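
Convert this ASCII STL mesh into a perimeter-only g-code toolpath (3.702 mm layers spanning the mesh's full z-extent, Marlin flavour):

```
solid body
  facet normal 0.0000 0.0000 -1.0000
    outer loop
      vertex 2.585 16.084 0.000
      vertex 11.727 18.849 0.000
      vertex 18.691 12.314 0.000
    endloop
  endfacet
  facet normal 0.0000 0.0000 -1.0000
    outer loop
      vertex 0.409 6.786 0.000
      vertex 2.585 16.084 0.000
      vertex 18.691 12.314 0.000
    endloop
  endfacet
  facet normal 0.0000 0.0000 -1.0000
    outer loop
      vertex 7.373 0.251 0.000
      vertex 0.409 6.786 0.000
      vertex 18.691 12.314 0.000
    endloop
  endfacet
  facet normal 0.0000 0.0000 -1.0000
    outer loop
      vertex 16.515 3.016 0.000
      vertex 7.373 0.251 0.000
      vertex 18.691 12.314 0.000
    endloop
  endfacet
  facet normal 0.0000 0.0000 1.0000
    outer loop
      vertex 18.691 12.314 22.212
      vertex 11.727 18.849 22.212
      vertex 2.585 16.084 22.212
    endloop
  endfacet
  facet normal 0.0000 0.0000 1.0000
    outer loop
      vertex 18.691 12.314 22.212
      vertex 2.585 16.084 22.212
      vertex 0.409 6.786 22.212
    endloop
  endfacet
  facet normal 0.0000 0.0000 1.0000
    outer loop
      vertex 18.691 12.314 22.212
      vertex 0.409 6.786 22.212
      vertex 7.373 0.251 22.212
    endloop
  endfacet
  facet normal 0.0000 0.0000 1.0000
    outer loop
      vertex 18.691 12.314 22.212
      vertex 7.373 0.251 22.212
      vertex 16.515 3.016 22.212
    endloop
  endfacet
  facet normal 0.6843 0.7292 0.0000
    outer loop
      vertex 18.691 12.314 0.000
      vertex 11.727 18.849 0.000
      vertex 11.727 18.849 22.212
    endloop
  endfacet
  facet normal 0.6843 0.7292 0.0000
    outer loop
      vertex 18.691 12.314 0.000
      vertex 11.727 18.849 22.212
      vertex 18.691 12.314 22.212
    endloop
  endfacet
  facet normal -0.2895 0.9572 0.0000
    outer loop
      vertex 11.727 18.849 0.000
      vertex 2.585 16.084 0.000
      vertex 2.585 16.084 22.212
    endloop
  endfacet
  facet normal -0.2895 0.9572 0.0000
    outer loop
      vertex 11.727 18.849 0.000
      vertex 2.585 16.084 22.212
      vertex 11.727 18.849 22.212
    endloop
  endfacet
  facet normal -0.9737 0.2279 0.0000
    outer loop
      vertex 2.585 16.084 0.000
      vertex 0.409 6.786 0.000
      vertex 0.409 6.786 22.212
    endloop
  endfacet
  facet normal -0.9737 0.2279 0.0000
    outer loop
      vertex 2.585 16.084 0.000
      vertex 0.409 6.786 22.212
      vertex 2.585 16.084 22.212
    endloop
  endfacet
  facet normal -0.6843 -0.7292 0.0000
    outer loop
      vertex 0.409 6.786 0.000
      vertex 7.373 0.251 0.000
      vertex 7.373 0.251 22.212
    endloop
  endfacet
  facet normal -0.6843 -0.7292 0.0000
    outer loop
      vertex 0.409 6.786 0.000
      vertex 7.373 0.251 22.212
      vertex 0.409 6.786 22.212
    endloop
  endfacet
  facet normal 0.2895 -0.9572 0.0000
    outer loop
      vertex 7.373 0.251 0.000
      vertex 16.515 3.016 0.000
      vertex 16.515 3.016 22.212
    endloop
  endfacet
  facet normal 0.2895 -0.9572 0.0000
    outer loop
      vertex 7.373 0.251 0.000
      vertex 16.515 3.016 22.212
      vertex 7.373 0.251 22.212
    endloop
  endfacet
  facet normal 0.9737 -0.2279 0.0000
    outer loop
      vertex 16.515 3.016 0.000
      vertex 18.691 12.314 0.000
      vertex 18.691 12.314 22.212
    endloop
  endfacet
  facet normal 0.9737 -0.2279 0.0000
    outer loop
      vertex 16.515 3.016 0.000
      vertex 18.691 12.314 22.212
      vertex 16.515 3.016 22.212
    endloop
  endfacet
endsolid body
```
; perimeter-only toolpath
G21 ; units = mm
G90 ; absolute positioning
G28 ; home
; layer 1
G0 Z3.702
G0 X18.691 Y12.314
G1 X11.727 Y18.849
G1 X2.585 Y16.084
G1 X0.409 Y6.786
G1 X7.373 Y0.251
G1 X16.515 Y3.016
G1 X18.691 Y12.314
; layer 2
G0 Z7.404
G0 X18.691 Y12.314
G1 X11.727 Y18.849
G1 X2.585 Y16.084
G1 X0.409 Y6.786
G1 X7.373 Y0.251
G1 X16.515 Y3.016
G1 X18.691 Y12.314
; layer 3
G0 Z11.106
G0 X18.691 Y12.314
G1 X11.727 Y18.849
G1 X2.585 Y16.084
G1 X0.409 Y6.786
G1 X7.373 Y0.251
G1 X16.515 Y3.016
G1 X18.691 Y12.314
; layer 4
G0 Z14.808
G0 X18.691 Y12.314
G1 X11.727 Y18.849
G1 X2.585 Y16.084
G1 X0.409 Y6.786
G1 X7.373 Y0.251
G1 X16.515 Y3.016
G1 X18.691 Y12.314
; layer 5
G0 Z18.510
G0 X18.691 Y12.314
G1 X11.727 Y18.849
G1 X2.585 Y16.084
G1 X0.409 Y6.786
G1 X7.373 Y0.251
G1 X16.515 Y3.016
G1 X18.691 Y12.314
; layer 6
G0 Z22.212
G0 X18.691 Y12.314
G1 X11.727 Y18.849
G1 X2.585 Y16.084
G1 X0.409 Y6.786
G1 X7.373 Y0.251
G1 X16.515 Y3.016
G1 X18.691 Y12.314
M2 ; end

The solid is a regular 6-sided prism (a cylinder approximated with 6 flat sides), circumscribed radius ≈ 9.55 mm, height ≈ 22.2 mm. Slicing at Δz = 3.702 mm — 6 equal slices spanning the solid's height, so layer i sits at z = i·h/6 — gives 6 non-empty perimeters. Each is a 6-segment closed polygon; G0 lifts to the layer z and rapids to the start vertex, then G1 traces the edges.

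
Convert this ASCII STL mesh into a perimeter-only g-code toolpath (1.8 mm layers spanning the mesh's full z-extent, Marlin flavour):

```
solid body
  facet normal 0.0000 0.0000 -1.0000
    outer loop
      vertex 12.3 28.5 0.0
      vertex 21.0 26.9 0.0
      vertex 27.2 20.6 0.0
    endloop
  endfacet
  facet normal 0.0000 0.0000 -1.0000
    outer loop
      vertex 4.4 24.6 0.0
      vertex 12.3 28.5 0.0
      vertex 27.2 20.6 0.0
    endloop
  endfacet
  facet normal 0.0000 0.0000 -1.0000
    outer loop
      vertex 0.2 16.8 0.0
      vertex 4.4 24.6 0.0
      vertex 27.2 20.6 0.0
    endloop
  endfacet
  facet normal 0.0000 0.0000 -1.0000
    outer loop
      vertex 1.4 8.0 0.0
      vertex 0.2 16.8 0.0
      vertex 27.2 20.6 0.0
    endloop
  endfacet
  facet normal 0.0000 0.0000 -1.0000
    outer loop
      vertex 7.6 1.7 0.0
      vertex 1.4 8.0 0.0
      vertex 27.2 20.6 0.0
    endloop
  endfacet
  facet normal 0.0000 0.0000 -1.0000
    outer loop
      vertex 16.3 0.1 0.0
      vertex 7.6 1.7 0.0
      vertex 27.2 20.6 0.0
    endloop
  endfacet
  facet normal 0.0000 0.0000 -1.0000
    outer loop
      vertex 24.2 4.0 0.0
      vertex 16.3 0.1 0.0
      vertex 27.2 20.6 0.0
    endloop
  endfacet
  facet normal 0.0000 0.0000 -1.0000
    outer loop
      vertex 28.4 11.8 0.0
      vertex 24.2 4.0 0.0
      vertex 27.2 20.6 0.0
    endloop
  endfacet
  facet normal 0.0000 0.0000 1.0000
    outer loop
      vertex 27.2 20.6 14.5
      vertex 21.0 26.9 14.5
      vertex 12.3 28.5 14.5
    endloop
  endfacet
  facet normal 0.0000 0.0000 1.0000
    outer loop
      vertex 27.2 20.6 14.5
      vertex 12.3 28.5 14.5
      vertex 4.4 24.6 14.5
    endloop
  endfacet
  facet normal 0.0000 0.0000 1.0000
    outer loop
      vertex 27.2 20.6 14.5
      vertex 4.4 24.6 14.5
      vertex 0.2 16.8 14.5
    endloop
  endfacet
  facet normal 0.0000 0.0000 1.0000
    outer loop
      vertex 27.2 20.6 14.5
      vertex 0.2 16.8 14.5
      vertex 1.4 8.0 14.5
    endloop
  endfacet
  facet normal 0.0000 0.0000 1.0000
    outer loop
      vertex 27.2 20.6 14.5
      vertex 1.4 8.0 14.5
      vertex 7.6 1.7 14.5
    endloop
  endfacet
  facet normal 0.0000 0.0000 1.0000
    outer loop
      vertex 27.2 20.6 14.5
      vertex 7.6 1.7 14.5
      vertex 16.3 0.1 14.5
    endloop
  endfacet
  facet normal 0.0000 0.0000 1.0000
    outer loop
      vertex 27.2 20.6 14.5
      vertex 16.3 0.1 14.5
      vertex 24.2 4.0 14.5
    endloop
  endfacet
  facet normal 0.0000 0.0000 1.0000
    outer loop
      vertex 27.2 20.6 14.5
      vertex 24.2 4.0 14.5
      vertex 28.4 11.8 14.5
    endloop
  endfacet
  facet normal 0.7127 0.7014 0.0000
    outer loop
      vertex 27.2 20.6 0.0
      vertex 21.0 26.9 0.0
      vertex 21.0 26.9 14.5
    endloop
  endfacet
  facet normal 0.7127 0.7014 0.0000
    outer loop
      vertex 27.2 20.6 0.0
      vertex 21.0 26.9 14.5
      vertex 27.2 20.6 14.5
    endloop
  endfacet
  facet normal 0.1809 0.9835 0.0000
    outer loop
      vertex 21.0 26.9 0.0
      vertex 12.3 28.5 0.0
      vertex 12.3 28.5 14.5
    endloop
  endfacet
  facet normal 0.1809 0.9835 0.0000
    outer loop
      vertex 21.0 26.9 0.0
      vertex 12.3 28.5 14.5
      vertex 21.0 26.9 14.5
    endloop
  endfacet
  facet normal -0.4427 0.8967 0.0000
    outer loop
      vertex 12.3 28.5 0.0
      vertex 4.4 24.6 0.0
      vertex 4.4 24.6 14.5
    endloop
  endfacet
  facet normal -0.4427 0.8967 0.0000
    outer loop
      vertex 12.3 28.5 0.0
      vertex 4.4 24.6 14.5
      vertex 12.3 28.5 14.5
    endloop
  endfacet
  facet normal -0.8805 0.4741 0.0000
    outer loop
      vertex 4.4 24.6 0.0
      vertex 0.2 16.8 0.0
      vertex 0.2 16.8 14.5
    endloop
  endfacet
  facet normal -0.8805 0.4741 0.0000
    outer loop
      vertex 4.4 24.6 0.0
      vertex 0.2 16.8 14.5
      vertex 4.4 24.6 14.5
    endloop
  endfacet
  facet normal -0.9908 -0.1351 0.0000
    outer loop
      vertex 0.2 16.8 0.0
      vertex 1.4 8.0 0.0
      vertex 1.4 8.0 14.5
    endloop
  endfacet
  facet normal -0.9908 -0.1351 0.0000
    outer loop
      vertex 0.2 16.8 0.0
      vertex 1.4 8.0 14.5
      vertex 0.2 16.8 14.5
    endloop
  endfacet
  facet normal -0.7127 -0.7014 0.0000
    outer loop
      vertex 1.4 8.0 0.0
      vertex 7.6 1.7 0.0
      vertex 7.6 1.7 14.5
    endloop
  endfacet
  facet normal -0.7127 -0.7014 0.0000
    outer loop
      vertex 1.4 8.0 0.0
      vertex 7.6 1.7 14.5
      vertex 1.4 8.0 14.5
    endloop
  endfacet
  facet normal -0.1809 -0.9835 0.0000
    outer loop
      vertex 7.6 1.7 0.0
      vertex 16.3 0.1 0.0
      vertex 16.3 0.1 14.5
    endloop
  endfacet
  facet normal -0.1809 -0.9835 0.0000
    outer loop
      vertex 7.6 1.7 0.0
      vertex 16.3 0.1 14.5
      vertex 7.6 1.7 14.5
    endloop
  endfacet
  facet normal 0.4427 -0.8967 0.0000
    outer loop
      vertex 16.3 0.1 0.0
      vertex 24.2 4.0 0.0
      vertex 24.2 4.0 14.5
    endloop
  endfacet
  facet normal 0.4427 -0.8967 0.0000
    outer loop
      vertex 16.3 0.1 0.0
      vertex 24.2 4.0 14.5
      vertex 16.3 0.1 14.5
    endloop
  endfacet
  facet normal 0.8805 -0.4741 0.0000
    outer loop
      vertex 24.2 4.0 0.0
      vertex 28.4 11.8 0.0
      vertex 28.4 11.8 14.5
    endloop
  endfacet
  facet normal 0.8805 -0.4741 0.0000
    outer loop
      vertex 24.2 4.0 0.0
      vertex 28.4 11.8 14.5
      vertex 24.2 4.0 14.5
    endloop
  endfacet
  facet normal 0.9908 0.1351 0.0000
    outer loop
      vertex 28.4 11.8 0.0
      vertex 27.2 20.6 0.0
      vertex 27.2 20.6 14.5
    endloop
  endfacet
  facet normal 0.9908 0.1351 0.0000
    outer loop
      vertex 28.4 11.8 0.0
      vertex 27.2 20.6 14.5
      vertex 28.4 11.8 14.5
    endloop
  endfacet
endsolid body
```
; perimeter-only toolpath
G21 ; units = mm
G90 ; absolute positioning
G28 ; home
; layer 1
G0 Z1.8
G0 X27.2 Y20.6
G1 X21.0 Y26.9
G1 X12.3 Y28.5
G1 X4.4 Y24.6
G1 X0.2 Y16.8
G1 X1.4 Y8.0
G1 X7.6 Y1.7
G1 X16.3 Y0.1
G1 X24.2 Y4.0
G1 X28.4 Y11.8
G1 X27.2 Y20.6
; layer 2
G0 Z3.6
G0 X27.2 Y20.6
G1 X21.0 Y26.9
G1 X12.3 Y28.5
G1 X4.4 Y24.6
G1 X0.2 Y16.8
G1 X1.4 Y8.0
G1 X7.6 Y1.7
G1 X16.3 Y0.1
G1 X24.2 Y4.0
G1 X28.4 Y11.8
G1 X27.2 Y20.6
; layer 3
G0 Z5.4
G0 X27.2 Y20.6
G1 X21.0 Y26.9
G1 X12.3 Y28.5
G1 X4.4 Y24.6
G1 X0.2 Y16.8
G1 X1.4 Y8.0
G1 X7.6 Y1.7
G1 X16.3 Y0.1
G1 X24.2 Y4.0
G1 X28.4 Y11.8
G1 X27.2 Y20.6
; layer 4
G0 Z7.2
G0 X27.2 Y20.6
G1 X21.0 Y26.9
G1 X12.3 Y28.5
G1 X4.4 Y24.6
G1 X0.2 Y16.8
G1 X1.4 Y8.0
G1 X7.6 Y1.7
G1 X16.3 Y0.1
G1 X24.2 Y4.0
G1 X28.4 Y11.8
G1 X27.2 Y20.6
; layer 5
G0 Z9.1
G0 X27.2 Y20.6
G1 X21.0 Y26.9
G1 X12.3 Y28.5
G1 X4.4 Y24.6
G1 X0.2 Y16.8
G1 X1.4 Y8.0
G1 X7.6 Y1.7
G1 X16.3 Y0.1
G1 X24.2 Y4.0
G1 X28.4 Y11.8
G1 X27.2 Y20.6
; layer 6
G0 Z10.9
G0 X27.2 Y20.6
G1 X21.0 Y26.9
G1 X12.3 Y28.5
G1 X4.4 Y24.6
G1 X0.2 Y16.8
G1 X1.4 Y8.0
G1 X7.6 Y1.7
G1 X16.3 Y0.1
G1 X24.2 Y4.0
G1 X28.4 Y11.8
G1 X27.2 Y20.6
; layer 7
G0 Z12.7
G0 X27.2 Y20.6
G1 X21.0 Y26.9
G1 X12.3 Y28.5
G1 X4.4 Y24.6
G1 X0.2 Y16.8
G1 X1.4 Y8.0
G1 X7.6 Y1.7
G1 X16.3 Y0.1
G1 X24.2 Y4.0
G1 X28.4 Y11.8
G1 X27.2 Y20.6
; layer 8
G0 Z14.5
G0 X27.2 Y20.6
G1 X21.0 Y26.9
G1 X12.3 Y28.5
G1 X4.4 Y24.6
G1 X0.2 Y16.8
G1 X1.4 Y8.0
G1 X7.6 Y1.7
G1 X16.3 Y0.1
G1 X24.2 Y4.0
G1 X28.4 Y11.8
G1 X27.2 Y20.6
M2 ; end

The solid is a regular 10-sided prism (a cylinder approximated with 10 flat sides), circumscribed radius ≈ 14.3 mm, height ≈ 14.5 mm. Slicing at Δz = 1.8 mm — 8 equal slices spanning the solid's height, so layer i sits at z = i·h/8 — gives 8 non-empty perimeters. Each is a 10-segment closed polygon; G0 lifts to the layer z and rapids to the start vertex, then G1 traces the edges.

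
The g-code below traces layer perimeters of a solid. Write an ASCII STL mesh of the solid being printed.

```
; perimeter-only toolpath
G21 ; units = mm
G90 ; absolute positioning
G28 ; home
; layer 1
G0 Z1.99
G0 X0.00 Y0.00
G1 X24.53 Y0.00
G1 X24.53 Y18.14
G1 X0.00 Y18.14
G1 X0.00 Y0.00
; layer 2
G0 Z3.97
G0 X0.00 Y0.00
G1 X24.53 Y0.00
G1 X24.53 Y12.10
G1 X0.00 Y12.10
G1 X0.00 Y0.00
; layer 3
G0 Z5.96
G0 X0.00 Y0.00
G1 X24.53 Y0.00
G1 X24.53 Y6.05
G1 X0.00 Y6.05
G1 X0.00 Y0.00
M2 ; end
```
solid part
  facet normal 0.0000 0.0000 -1.0000
    outer loop
      vertex 24.53 24.19 0.00
      vertex 24.53 0.00 0.00
      vertex 0.00 0.00 0.00
    endloop
  endfacet
  facet normal 0.0000 0.0000 -1.0000
    outer loop
      vertex 0.00 24.19 0.00
      vertex 24.53 24.19 0.00
      vertex 0.00 0.00 0.00
    endloop
  endfacet
  facet normal 0.0000 -1.0000 0.0000
    outer loop
      vertex 0.00 0.00 0.00
      vertex 24.53 0.00 0.00
      vertex 24.53 0.00 7.94
    endloop
  endfacet
  facet normal 0.0000 -1.0000 0.0000
    outer loop
      vertex 0.00 0.00 0.00
      vertex 24.53 0.00 7.94
      vertex 0.00 0.00 7.94
    endloop
  endfacet
  facet normal 0.0000 0.3119 0.9501
    outer loop
      vertex 0.00 0.00 7.94
      vertex 24.53 0.00 7.94
      vertex 24.53 24.19 0.00
    endloop
  endfacet
  facet normal 0.0000 0.3119 0.9501
    outer loop
      vertex 0.00 0.00 7.94
      vertex 24.53 24.19 0.00
      vertex 0.00 24.19 0.00
    endloop
  endfacet
  facet normal -1.0000 0.0000 0.0000
    outer loop
      vertex 0.00 0.00 7.94
      vertex 0.00 24.19 0.00
      vertex 0.00 0.00 0.00
    endloop
  endfacet
  facet normal 1.0000 0.0000 0.0000
    outer loop
      vertex 24.53 0.00 0.00
      vertex 24.53 24.19 0.00
      vertex 24.53 0.00 7.94
    endloop
  endfacet
endsolid part

The G0 Z moves step by Δz≈1.99 mm. The G1 loops shrink linearly with z, so the solid tapers from its base footprint up to z≈7.94. Closing with a flat bottom cap and the tapered top and triangulating gives 8 facets — a wedge (ramp): 24.5 × 24.2 mm base, rising to 7.94 mm along the y=0 edge and sloping linearly to z=0 at y=24.2.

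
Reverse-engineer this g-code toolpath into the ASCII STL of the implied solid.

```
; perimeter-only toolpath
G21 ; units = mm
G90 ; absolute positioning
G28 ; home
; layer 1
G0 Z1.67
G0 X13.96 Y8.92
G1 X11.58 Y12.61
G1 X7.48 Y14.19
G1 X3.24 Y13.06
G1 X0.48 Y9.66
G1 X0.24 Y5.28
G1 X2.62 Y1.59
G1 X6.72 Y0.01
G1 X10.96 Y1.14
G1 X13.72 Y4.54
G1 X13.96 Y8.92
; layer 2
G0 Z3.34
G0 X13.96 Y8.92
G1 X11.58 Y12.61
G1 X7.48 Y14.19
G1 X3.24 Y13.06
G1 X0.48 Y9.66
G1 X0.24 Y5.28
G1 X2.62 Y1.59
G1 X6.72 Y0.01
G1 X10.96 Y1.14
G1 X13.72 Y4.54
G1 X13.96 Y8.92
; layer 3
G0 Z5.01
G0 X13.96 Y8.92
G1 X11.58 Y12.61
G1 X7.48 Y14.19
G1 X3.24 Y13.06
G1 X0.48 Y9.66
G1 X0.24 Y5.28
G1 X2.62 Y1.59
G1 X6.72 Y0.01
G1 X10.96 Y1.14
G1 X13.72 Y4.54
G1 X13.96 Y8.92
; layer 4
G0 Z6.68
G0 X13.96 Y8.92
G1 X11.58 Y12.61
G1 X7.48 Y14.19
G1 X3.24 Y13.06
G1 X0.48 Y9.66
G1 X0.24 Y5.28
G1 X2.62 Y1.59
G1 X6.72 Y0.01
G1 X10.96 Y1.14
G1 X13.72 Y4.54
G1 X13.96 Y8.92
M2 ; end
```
solid part
  facet normal 0.0000 0.0000 -1.0000
    outer loop
      vertex 7.48 14.19 0.00
      vertex 11.58 12.61 0.00
      vertex 13.96 8.92 0.00
    endloop
  endfacet
  facet normal 0.0000 0.0000 -1.0000
    outer loop
      vertex 3.24 13.06 0.00
      vertex 7.48 14.19 0.00
      vertex 13.96 8.92 0.00
    endloop
  endfacet
  facet normal 0.0000 0.0000 -1.0000
    outer loop
      vertex 0.48 9.66 0.00
      vertex 3.24 13.06 0.00
      vertex 13.96 8.92 0.00
    endloop
  endfacet
  facet normal 0.0000 0.0000 -1.0000
    outer loop
      vertex 0.24 5.28 0.00
      vertex 0.48 9.66 0.00
      vertex 13.96 8.92 0.00
    endloop
  endfacet
  facet normal 0.0000 0.0000 -1.0000
    outer loop
      vertex 2.62 1.59 0.00
      vertex 0.24 5.28 0.00
      vertex 13.96 8.92 0.00
    endloop
  endfacet
  facet normal 0.0000 0.0000 -1.0000
    outer loop
      vertex 6.72 0.01 0.00
      vertex 2.62 1.59 0.00
      vertex 13.96 8.92 0.00
    endloop
  endfacet
  facet normal 0.0000 0.0000 -1.0000
    outer loop
      vertex 10.96 1.14 0.00
      vertex 6.72 0.01 0.00
      vertex 13.96 8.92 0.00
    endloop
  endfacet
  facet normal 0.0000 0.0000 -1.0000
    outer loop
      vertex 13.72 4.54 0.00
      vertex 10.96 1.14 0.00
      vertex 13.96 8.92 0.00
    endloop
  endfacet
  facet normal 0.0000 0.0000 1.0000
    outer loop
      vertex 13.96 8.92 6.68
      vertex 11.58 12.61 6.68
      vertex 7.48 14.19 6.68
    endloop
  endfacet
  facet normal 0.0000 0.0000 1.0000
    outer loop
      vertex 13.96 8.92 6.68
      vertex 7.48 14.19 6.68
      vertex 3.24 13.06 6.68
    endloop
  endfacet
  facet normal 0.0000 0.0000 1.0000
    outer loop
      vertex 13.96 8.92 6.68
      vertex 3.24 13.06 6.68
      vertex 0.48 9.66 6.68
    endloop
  endfacet
  facet normal 0.0000 0.0000 1.0000
    outer loop
      vertex 13.96 8.92 6.68
      vertex 0.48 9.66 6.68
      vertex 0.24 5.28 6.68
    endloop
  endfacet
  facet normal 0.0000 0.0000 1.0000
    outer loop
      vertex 13.96 8.92 6.68
      vertex 0.24 5.28 6.68
      vertex 2.62 1.59 6.68
    endloop
  endfacet
  facet normal 0.0000 0.0000 1.0000
    outer loop
      vertex 13.96 8.92 6.68
      vertex 2.62 1.59 6.68
      vertex 6.72 0.01 6.68
    endloop
  endfacet
  facet normal 0.0000 0.0000 1.0000
    outer loop
      vertex 13.96 8.92 6.68
      vertex 6.72 0.01 6.68
      vertex 10.96 1.14 6.68
    endloop
  endfacet
  facet normal 0.0000 0.0000 1.0000
    outer loop
      vertex 13.96 8.92 6.68
      vertex 10.96 1.14 6.68
      vertex 13.72 4.54 6.68
    endloop
  endfacet
  facet normal 0.8404 0.5420 0.0000
    outer loop
      vertex 13.96 8.92 0.00
      vertex 11.58 12.61 0.00
      vertex 11.58 12.61 6.68
    endloop
  endfacet
  facet normal 0.8404 0.5420 0.0000
    outer loop
      vertex 13.96 8.92 0.00
      vertex 11.58 12.61 6.68
      vertex 13.96 8.92 6.68
    endloop
  endfacet
  facet normal 0.3596 0.9331 0.0000
    outer loop
      vertex 11.58 12.61 0.00
      vertex 7.48 14.19 0.00
      vertex 7.48 14.19 6.68
    endloop
  endfacet
  facet normal 0.3596 0.9331 0.0000
    outer loop
      vertex 11.58 12.61 0.00
      vertex 7.48 14.19 6.68
      vertex 11.58 12.61 6.68
    endloop
  endfacet
  facet normal -0.2575 0.9663 0.0000
    outer loop
      vertex 7.48 14.19 0.00
      vertex 3.24 13.06 0.00
      vertex 3.24 13.06 6.68
    endloop
  endfacet
  facet normal -0.2575 0.9663 0.0000
    outer loop
      vertex 7.48 14.19 0.00
      vertex 3.24 13.06 6.68
      vertex 7.48 14.19 6.68
    endloop
  endfacet
  facet normal -0.7764 0.6302 0.0000
    outer loop
      vertex 3.24 13.06 0.00
      vertex 0.48 9.66 0.00
      vertex 0.48 9.66 6.68
    endloop
  endfacet
  facet normal -0.7764 0.6302 0.0000
    outer loop
      vertex 3.24 13.06 0.00
      vertex 0.48 9.66 6.68
      vertex 3.24 13.06 6.68
    endloop
  endfacet
  facet normal -0.9985 0.0547 0.0000
    outer loop
      vertex 0.48 9.66 0.00
      vertex 0.24 5.28 0.00
      vertex 0.24 5.28 6.68
    endloop
  endfacet
  facet normal -0.9985 0.0547 0.0000
    outer loop
      vertex 0.48 9.66 0.00
      vertex 0.24 5.28 6.68
      vertex 0.48 9.66 6.68
    endloop
  endfacet
  facet normal -0.8404 -0.5420 0.0000
    outer loop
      vertex 0.24 5.28 0.00
      vertex 2.62 1.59 0.00
      vertex 2.62 1.59 6.68
    endloop
  endfacet
  facet normal -0.8404 -0.5420 0.0000
    outer loop
      vertex 0.24 5.28 0.00
      vertex 2.62 1.59 6.68
      vertex 0.24 5.28 6.68
    endloop
  endfacet
  facet normal -0.3596 -0.9331 0.0000
    outer loop
      vertex 2.62 1.59 0.00
      vertex 6.72 0.01 0.00
      vertex 6.72 0.01 6.68
    endloop
  endfacet
  facet normal -0.3596 -0.9331 0.0000
    outer loop
      vertex 2.62 1.59 0.00
      vertex 6.72 0.01 6.68
      vertex 2.62 1.59 6.68
    endloop
  endfacet
  facet normal 0.2575 -0.9663 0.0000
    outer loop
      vertex 6.72 0.01 0.00
      vertex 10.96 1.14 0.00
      vertex 10.96 1.14 6.68
    endloop
  endfacet
  facet normal 0.2575 -0.9663 0.0000
    outer loop
      vertex 6.72 0.01 0.00
      vertex 10.96 1.14 6.68
      vertex 6.72 0.01 6.68
    endloop
  endfacet
  facet normal 0.7764 -0.6302 0.0000
    outer loop
      vertex 10.96 1.14 0.00
      vertex 13.72 4.54 0.00
      vertex 13.72 4.54 6.68
    endloop
  endfacet
  facet normal 0.7764 -0.6302 0.0000
    outer loop
      vertex 10.96 1.14 0.00
      vertex 13.72 4.54 6.68
      vertex 10.96 1.14 6.68
    endloop
  endfacet
  facet normal 0.9985 -0.0547 0.0000
    outer loop
      vertex 13.72 4.54 0.00
      vertex 13.96 8.92 0.00
      vertex 13.96 8.92 6.68
    endloop
  endfacet
  facet normal 0.9985 -0.0547 0.0000
    outer loop
      vertex 13.72 4.54 0.00
      vertex 13.96 8.92 6.68
      vertex 13.72 4.54 6.68
    endloop
  endfacet
endsolid part

The G0 Z moves step by Δz≈1.67 mm. Every layer's G1 loop is the same polygon, so the solid is a straight extrusion of it from z=0 to z≈6.68. Closing with flat bottom and top caps and triangulating gives 36 facets — a regular 10-sided prism (a cylinder approximated with 10 flat sides), circumscribed radius ≈ 7.1 mm, height ≈ 6.68 mm.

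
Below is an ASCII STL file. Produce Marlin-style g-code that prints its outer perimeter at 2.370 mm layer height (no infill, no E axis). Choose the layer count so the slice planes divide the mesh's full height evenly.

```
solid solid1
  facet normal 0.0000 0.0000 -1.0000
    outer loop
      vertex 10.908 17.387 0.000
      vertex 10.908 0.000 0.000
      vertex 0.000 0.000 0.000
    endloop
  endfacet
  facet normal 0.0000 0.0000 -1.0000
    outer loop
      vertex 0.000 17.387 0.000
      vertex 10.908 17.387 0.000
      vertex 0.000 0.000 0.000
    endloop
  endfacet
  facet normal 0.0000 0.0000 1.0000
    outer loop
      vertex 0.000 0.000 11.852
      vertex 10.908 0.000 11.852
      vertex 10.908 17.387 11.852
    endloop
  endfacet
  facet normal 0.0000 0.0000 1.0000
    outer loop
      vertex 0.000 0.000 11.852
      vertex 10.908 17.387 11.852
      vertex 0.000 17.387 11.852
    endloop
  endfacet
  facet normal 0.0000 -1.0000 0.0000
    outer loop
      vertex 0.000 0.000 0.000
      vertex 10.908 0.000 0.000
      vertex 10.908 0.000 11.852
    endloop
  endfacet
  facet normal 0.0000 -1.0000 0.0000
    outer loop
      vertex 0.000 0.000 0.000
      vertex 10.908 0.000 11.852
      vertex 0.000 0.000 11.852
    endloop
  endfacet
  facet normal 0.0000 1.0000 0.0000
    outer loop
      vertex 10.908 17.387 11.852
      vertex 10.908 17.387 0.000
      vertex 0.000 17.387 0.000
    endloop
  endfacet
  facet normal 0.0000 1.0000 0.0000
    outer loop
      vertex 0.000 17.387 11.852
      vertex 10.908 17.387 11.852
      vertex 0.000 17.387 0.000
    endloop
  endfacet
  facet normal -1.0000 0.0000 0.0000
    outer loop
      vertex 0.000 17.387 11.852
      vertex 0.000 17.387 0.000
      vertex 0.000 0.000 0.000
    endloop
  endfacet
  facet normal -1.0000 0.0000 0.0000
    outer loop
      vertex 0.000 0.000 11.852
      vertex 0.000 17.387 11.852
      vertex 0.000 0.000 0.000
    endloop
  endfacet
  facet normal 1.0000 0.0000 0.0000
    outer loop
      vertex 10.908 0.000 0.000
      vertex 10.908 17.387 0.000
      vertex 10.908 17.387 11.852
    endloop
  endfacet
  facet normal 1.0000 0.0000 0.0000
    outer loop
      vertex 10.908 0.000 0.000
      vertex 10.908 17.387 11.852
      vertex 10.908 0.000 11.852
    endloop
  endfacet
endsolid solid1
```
; perimeter-only toolpath
G21 ; units = mm
G90 ; absolute positioning
G28 ; home
; layer 1
G0 Z2.370
G0 X0.000 Y0.000
G1 X10.908 Y0.000
G1 X10.908 Y17.387
G1 X0.000 Y17.387
G1 X0.000 Y0.000
; layer 2
G0 Z4.741
G0 X0.000 Y0.000
G1 X10.908 Y0.000
G1 X10.908 Y17.387
G1 X0.000 Y17.387
G1 X0.000 Y0.000
; layer 3
G0 Z7.111
G0 X0.000 Y0.000
G1 X10.908 Y0.000
G1 X10.908 Y17.387
G1 X0.000 Y17.387
G1 X0.000 Y0.000
; layer 4
G0 Z9.482
G0 X0.000 Y0.000
G1 X10.908 Y0.000
G1 X10.908 Y17.387
G1 X0.000 Y17.387
G1 X0.000 Y0.000
; layer 5
G0 Z11.852
G0 X0.000 Y0.000
G1 X10.908 Y0.000
G1 X10.908 Y17.387
G1 X0.000 Y17.387
G1 X0.000 Y0.000
M2 ; end

The solid is a rectangular box, roughly 10.9 × 17.4 mm footprint and 11.9 mm tall. Slicing at Δz = 2.370 mm — 5 equal slices spanning the solid's height, so layer i sits at z = i·h/5 — gives 5 non-empty perimeters. Each is a 4-segment closed polygon; G0 lifts to the layer z and rapids to the start vertex, then G1 traces the edges.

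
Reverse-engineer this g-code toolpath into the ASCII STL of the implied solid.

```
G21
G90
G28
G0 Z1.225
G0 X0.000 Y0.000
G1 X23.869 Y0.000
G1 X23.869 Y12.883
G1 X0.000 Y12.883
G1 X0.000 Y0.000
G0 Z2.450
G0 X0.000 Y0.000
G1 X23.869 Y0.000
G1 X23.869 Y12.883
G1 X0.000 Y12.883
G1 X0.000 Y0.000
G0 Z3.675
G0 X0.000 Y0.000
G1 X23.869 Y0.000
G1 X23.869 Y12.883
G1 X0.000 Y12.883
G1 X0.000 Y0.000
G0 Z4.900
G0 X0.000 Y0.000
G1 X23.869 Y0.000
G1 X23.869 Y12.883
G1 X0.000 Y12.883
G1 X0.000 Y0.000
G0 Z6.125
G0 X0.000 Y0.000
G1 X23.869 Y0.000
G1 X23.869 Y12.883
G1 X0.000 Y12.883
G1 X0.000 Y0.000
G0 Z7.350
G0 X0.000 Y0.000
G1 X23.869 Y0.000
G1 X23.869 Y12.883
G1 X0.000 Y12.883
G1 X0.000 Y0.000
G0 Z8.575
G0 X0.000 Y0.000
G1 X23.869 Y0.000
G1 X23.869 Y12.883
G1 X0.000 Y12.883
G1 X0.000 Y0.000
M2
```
solid part
  facet normal 0.0000 0.0000 -1.0000
    outer loop
      vertex 23.869 12.883 0.000
      vertex 23.869 0.000 0.000
      vertex 0.000 0.000 0.000
    endloop
  endfacet
  facet normal 0.0000 0.0000 -1.0000
    outer loop
      vertex 0.000 12.883 0.000
      vertex 23.869 12.883 0.000
      vertex 0.000 0.000 0.000
    endloop
  endfacet
  facet normal 0.0000 0.0000 1.0000
    outer loop
      vertex 0.000 0.000 8.575
      vertex 23.869 0.000 8.575
      vertex 23.869 12.883 8.575
    endloop
  endfacet
  facet normal 0.0000 0.0000 1.0000
    outer loop
      vertex 0.000 0.000 8.575
      vertex 23.869 12.883 8.575
      vertex 0.000 12.883 8.575
    endloop
  endfacet
  facet normal 0.0000 -1.0000 0.0000
    outer loop
      vertex 0.000 0.000 0.000
      vertex 23.869 0.000 0.000
      vertex 23.869 0.000 8.575
    endloop
  endfacet
  facet normal 0.0000 -1.0000 0.0000
    outer loop
      vertex 0.000 0.000 0.000
      vertex 23.869 0.000 8.575
      vertex 0.000 0.000 8.575
    endloop
  endfacet
  facet normal 0.0000 1.0000 0.0000
    outer loop
      vertex 23.869 12.883 8.575
      vertex 23.869 12.883 0.000
      vertex 0.000 12.883 0.000
    endloop
  endfacet
  facet normal 0.0000 1.0000 0.0000
    outer loop
      vertex 0.000 12.883 8.575
      vertex 23.869 12.883 8.575
      vertex 0.000 12.883 0.000
    endloop
  endfacet
  facet normal -1.0000 0.0000 0.0000
    outer loop
      vertex 0.000 12.883 8.575
      vertex 0.000 12.883 0.000
      vertex 0.000 0.000 0.000
    endloop
  endfacet
  facet normal -1.0000 0.0000 0.0000
    outer loop
      vertex 0.000 0.000 8.575
      vertex 0.000 12.883 8.575
      vertex 0.000 0.000 0.000
    endloop
  endfacet
  facet normal 1.0000 0.0000 0.0000
    outer loop
      vertex 23.869 0.000 0.000
      vertex 23.869 12.883 0.000
      vertex 23.869 12.883 8.575
    endloop
  endfacet
  facet normal 1.0000 0.0000 0.0000
    outer loop
      vertex 23.869 0.000 0.000
      vertex 23.869 12.883 8.575
      vertex 23.869 0.000 8.575
    endloop
  endfacet
endsolid part

The G0 Z moves step by Δz≈1.225 mm. Every layer's G1 loop is the same polygon, so the solid is a straight extrusion of it from z=0 to z≈8.57. Closing with flat bottom and top caps and triangulating gives 12 facets — a rectangular box, roughly 23.9 × 12.9 mm footprint and 8.57 mm tall.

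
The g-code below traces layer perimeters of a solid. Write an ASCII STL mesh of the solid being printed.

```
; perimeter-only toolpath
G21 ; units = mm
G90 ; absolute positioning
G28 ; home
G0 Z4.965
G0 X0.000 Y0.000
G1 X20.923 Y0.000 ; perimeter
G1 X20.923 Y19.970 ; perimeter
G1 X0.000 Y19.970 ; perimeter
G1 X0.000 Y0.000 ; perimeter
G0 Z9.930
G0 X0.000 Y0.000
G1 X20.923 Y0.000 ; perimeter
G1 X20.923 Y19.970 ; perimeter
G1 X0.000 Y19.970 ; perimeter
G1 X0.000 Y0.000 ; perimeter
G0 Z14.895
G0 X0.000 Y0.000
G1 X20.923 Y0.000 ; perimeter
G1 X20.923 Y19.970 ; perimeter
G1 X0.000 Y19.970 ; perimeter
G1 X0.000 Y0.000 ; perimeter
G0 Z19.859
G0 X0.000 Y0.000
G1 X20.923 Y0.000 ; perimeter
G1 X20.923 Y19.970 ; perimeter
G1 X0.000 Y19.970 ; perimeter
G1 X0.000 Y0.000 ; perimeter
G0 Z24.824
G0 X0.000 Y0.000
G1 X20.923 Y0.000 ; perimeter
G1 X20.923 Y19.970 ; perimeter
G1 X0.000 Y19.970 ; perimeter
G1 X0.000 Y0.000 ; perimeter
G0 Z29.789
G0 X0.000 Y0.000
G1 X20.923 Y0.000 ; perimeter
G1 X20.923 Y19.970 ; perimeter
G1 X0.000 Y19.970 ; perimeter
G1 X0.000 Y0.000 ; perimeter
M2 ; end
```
solid part
  facet normal 0.0000 0.0000 -1.0000
    outer loop
      vertex 20.923 19.970 0.000
      vertex 20.923 0.000 0.000
      vertex 0.000 0.000 0.000
    endloop
  endfacet
  facet normal 0.0000 0.0000 -1.0000
    outer loop
      vertex 0.000 19.970 0.000
      vertex 20.923 19.970 0.000
      vertex 0.000 0.000 0.000
    endloop
  endfacet
  facet normal 0.0000 0.0000 1.0000
    outer loop
      vertex 0.000 0.000 29.789
      vertex 20.923 0.000 29.789
      vertex 20.923 19.970 29.789
    endloop
  endfacet
  facet normal 0.0000 0.0000 1.0000
    outer loop
      vertex 0.000 0.000 29.789
      vertex 20.923 19.970 29.789
      vertex 0.000 19.970 29.789
    endloop
  endfacet
  facet normal 0.0000 -1.0000 0.0000
    outer loop
      vertex 0.000 0.000 0.000
      vertex 20.923 0.000 0.000
      vertex 20.923 0.000 29.789
    endloop
  endfacet
  facet normal 0.0000 -1.0000 0.0000
    outer loop
      vertex 0.000 0.000 0.000
      vertex 20.923 0.000 29.789
      vertex 0.000 0.000 29.789
    endloop
  endfacet
  facet normal 0.0000 1.0000 0.0000
    outer loop
      vertex 20.923 19.970 29.789
      vertex 20.923 19.970 0.000
      vertex 0.000 19.970 0.000
    endloop
  endfacet
  facet normal 0.0000 1.0000 0.0000
    outer loop
      vertex 0.000 19.970 29.789
      vertex 20.923 19.970 29.789
      vertex 0.000 19.970 0.000
    endloop
  endfacet
  facet normal -1.0000 0.0000 0.0000
    outer loop
      vertex 0.000 19.970 29.789
      vertex 0.000 19.970 0.000
      vertex 0.000 0.000 0.000
    endloop
  endfacet
  facet normal -1.0000 0.0000 0.0000
    outer loop
      vertex 0.000 0.000 29.789
      vertex 0.000 19.970 29.789
      vertex 0.000 0.000 0.000
    endloop
  endfacet
  facet normal 1.0000 0.0000 0.0000
    outer loop
      vertex 20.923 0.000 0.000
      vertex 20.923 19.970 0.000
      vertex 20.923 19.970 29.789
    endloop
  endfacet
  facet normal 1.0000 0.0000 0.0000
    outer loop
      vertex 20.923 0.000 0.000
      vertex 20.923 19.970 29.789
      vertex 20.923 0.000 29.789
    endloop
  endfacet
endsolid part

The G0 Z moves step by Δz≈4.965 mm. Every layer's G1 loop is the same polygon, so the solid is a straight extrusion of it from z=0 to z≈29.8. Closing with flat bottom and top caps and triangulating gives 12 facets — a rectangular box, roughly 20.9 × 20 mm footprint and 29.8 mm tall.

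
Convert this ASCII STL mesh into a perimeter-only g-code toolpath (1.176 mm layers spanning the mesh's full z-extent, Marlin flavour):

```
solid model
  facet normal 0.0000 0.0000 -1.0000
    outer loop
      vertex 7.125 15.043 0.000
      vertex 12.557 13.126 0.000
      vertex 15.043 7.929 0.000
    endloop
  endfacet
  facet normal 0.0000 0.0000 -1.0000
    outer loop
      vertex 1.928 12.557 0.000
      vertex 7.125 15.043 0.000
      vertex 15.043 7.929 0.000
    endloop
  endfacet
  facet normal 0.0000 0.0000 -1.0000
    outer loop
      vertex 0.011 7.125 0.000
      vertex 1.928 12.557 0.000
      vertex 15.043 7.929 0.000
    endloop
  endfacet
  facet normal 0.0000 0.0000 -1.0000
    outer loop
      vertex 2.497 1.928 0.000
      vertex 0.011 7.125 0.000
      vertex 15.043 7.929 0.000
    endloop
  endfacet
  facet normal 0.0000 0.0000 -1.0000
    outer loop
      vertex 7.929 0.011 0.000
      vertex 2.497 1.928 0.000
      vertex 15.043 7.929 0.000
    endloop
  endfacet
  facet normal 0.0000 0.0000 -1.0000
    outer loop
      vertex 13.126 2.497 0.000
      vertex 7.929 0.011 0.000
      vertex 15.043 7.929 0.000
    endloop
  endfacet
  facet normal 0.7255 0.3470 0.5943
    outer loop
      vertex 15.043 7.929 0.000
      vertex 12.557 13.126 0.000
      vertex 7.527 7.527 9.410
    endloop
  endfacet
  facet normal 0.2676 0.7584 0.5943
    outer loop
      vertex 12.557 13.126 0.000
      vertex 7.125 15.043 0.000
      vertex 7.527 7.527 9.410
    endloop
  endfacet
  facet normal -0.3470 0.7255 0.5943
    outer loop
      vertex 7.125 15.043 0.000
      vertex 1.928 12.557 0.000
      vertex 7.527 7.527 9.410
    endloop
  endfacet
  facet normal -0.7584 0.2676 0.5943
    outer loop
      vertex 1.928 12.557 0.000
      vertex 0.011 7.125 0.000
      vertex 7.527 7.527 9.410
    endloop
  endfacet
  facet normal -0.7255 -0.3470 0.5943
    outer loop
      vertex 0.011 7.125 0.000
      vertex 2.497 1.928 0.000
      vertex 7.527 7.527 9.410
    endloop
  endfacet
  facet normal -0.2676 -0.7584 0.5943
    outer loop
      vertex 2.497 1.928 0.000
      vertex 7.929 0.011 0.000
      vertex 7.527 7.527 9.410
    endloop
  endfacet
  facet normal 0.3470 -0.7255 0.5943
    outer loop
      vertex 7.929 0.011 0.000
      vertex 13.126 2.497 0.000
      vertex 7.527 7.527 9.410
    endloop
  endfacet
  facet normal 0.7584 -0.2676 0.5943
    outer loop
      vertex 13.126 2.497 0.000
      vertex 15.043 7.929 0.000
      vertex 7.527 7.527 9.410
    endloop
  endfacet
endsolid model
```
; perimeter-only toolpath
G21 ; units = mm
G90 ; absolute positioning
G28 ; home
; layer 1
G0 Z1.176
G0 X14.103 Y7.879
G1 X11.928 Y12.426
G1 X7.175 Y14.103
G1 X2.628 Y11.928
G1 X0.951 Y7.175
G1 X3.126 Y2.628
G1 X7.879 Y0.951
G1 X12.426 Y3.126
G1 X14.103 Y7.879
; layer 2
G0 Z2.353
G0 X13.164 Y7.829
G1 X11.300 Y11.726
G1 X7.226 Y13.164
G1 X3.328 Y11.300
G1 X1.890 Y7.226
G1 X3.755 Y3.328
G1 X7.829 Y1.890
G1 X11.726 Y3.755
G1 X13.164 Y7.829
; layer 3
G0 Z3.529
G0 X12.225 Y7.778
G1 X10.671 Y11.026
G1 X7.276 Y12.225
G1 X4.028 Y10.671
G1 X2.829 Y7.276
G1 X4.383 Y4.028
G1 X7.778 Y2.829
G1 X11.026 Y4.383
G1 X12.225 Y7.778
; layer 4
G0 Z4.705
G0 X11.285 Y7.728
G1 X10.042 Y10.326
G1 X7.326 Y11.285
G1 X4.728 Y10.042
G1 X3.769 Y7.326
G1 X5.012 Y4.728
G1 X7.728 Y3.769
G1 X10.326 Y5.012
G1 X11.285 Y7.728
; layer 5
G0 Z5.881
G0 X10.345 Y7.678
G1 X9.413 Y9.627
G1 X7.376 Y10.345
G1 X5.427 Y9.413
G1 X4.708 Y7.376
G1 X5.641 Y5.427
G1 X7.678 Y4.708
G1 X9.627 Y5.641
G1 X10.345 Y7.678
; layer 6
G0 Z7.058
G0 X9.406 Y7.627
G1 X8.784 Y8.927
G1 X7.426 Y9.406
G1 X6.127 Y8.784
G1 X5.648 Y7.426
G1 X6.269 Y6.127
G1 X7.627 Y5.648
G1 X8.927 Y6.269
G1 X9.406 Y7.627
; layer 7
G0 Z8.234
G0 X8.466 Y7.577
G1 X8.156 Y8.227
G1 X7.477 Y8.466
G1 X6.827 Y8.156
G1 X6.588 Y7.477
G1 X6.898 Y6.827
G1 X7.577 Y6.588
G1 X8.227 Y6.898
G1 X8.466 Y7.577
M2 ; end

The solid is a regular 8-sided pyramid, base circumscribed radius ≈ 7.53 mm, apex at z ≈ 9.41 mm. Slicing at Δz = 1.176 mm — 8 equal slices spanning the solid's height, so layer i sits at z = i·h/8 — gives 7 non-empty perimeters. Each is a 8-segment closed polygon; G0 lifts to the layer z and rapids to the start vertex, then G1 traces the edges. The cross-section shrinks linearly with z (the slice at the apex is degenerate and omitted).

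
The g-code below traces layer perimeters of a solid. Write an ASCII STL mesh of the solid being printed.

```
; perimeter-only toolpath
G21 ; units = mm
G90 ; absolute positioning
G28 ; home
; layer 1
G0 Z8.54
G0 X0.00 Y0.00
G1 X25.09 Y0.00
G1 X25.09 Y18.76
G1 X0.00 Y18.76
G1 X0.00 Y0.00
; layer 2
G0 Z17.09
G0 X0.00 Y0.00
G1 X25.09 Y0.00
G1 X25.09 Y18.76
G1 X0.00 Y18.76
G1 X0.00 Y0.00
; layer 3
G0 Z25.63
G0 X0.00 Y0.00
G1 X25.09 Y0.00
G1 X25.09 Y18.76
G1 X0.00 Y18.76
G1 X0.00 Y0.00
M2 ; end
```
solid part
  facet normal 0.0000 0.0000 -1.0000
    outer loop
      vertex 25.09 18.76 0.00
      vertex 25.09 0.00 0.00
      vertex 0.00 0.00 0.00
    endloop
  endfacet
  facet normal 0.0000 0.0000 -1.0000
    outer loop
      vertex 0.00 18.76 0.00
      vertex 25.09 18.76 0.00
      vertex 0.00 0.00 0.00
    endloop
  endfacet
  facet normal 0.0000 0.0000 1.0000
    outer loop
      vertex 0.00 0.00 25.63
      vertex 25.09 0.00 25.63
      vertex 25.09 18.76 25.63
    endloop
  endfacet
  facet normal 0.0000 0.0000 1.0000
    outer loop
      vertex 0.00 0.00 25.63
      vertex 25.09 18.76 25.63
      vertex 0.00 18.76 25.63
    endloop
  endfacet
  facet normal 0.0000 -1.0000 0.0000
    outer loop
      vertex 0.00 0.00 0.00
      vertex 25.09 0.00 0.00
      vertex 25.09 0.00 25.63
    endloop
  endfacet
  facet normal 0.0000 -1.0000 0.0000
    outer loop
      vertex 0.00 0.00 0.00
      vertex 25.09 0.00 25.63
      vertex 0.00 0.00 25.63
    endloop
  endfacet
  facet normal 0.0000 1.0000 0.0000
    outer loop
      vertex 25.09 18.76 25.63
      vertex 25.09 18.76 0.00
      vertex 0.00 18.76 0.00
    endloop
  endfacet
  facet normal 0.0000 1.0000 0.0000
    outer loop
      vertex 0.00 18.76 25.63
      vertex 25.09 18.76 25.63
      vertex 0.00 18.76 0.00
    endloop
  endfacet
  facet normal -1.0000 0.0000 0.0000
    outer loop
      vertex 0.00 18.76 25.63
      vertex 0.00 18.76 0.00
      vertex 0.00 0.00 0.00
    endloop
  endfacet
  facet normal -1.0000 0.0000 0.0000
    outer loop
      vertex 0.00 0.00 25.63
      vertex 0.00 18.76 25.63
      vertex 0.00 0.00 0.00
    endloop
  endfacet
  facet normal 1.0000 0.0000 0.0000
    outer loop
      vertex 25.09 0.00 0.00
      vertex 25.09 18.76 0.00
      vertex 25.09 18.76 25.63
    endloop
  endfacet
  facet normal 1.0000 0.0000 0.0000
    outer loop
      vertex 25.09 0.00 0.00
      vertex 25.09 18.76 25.63
      vertex 25.09 0.00 25.63
    endloop
  endfacet
endsolid part

The G0 Z moves step by Δz≈8.54 mm. Every layer's G1 loop is the same polygon, so the solid is a straight extrusion of it from z=0 to z≈25.6. Closing with flat bottom and top caps and triangulating gives 12 facets — a rectangular box, roughly 25.1 × 18.8 mm footprint and 25.6 mm tall.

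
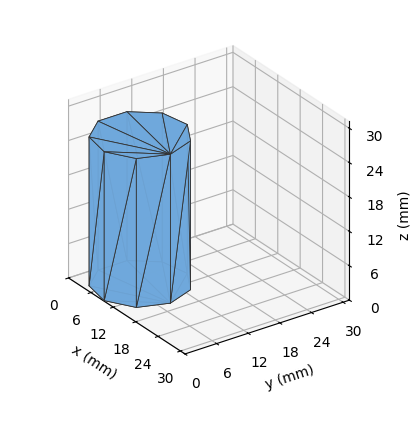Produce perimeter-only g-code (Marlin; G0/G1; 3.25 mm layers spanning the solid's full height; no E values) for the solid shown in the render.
Reading the render: the shape is a regular 9-sided prism (a cylinder approximated with 9 flat sides), circumscribed radius ≈ 8 mm, height ≈ 26 mm (dimensions read to the nearest mm from the axis ticks). For the g-code, the solid's height is divided into equal slices at the stated Δz and each level perimeter traced with G1 moves after a G0 lift.

; perimeter-only toolpath
G21 ; units = mm
G90 ; absolute positioning
G28 ; home
; layer 1
G0 Z3.25
G0 X16.00 Y8.00
G1 X14.13 Y13.14
G1 X9.39 Y15.88
G1 X4.00 Y14.93
G1 X0.48 Y10.74
G1 X0.48 Y5.26
G1 X4.00 Y1.07
G1 X9.39 Y0.12
G1 X14.13 Y2.86
G1 X16.00 Y8.00
; layer 2
G0 Z6.50
G0 X16.00 Y8.00
G1 X14.13 Y13.14
G1 X9.39 Y15.88
G1 X4.00 Y14.93
G1 X0.48 Y10.74
G1 X0.48 Y5.26
G1 X4.00 Y1.07
G1 X9.39 Y0.12
G1 X14.13 Y2.86
G1 X16.00 Y8.00
; layer 3
G0 Z9.75
G0 X16.00 Y8.00
G1 X14.13 Y13.14
G1 X9.39 Y15.88
G1 X4.00 Y14.93
G1 X0.48 Y10.74
G1 X0.48 Y5.26
G1 X4.00 Y1.07
G1 X9.39 Y0.12
G1 X14.13 Y2.86
G1 X16.00 Y8.00
; layer 4
G0 Z13.00
G0 X16.00 Y8.00
G1 X14.13 Y13.14
G1 X9.39 Y15.88
G1 X4.00 Y14.93
G1 X0.48 Y10.74
G1 X0.48 Y5.26
G1 X4.00 Y1.07
G1 X9.39 Y0.12
G1 X14.13 Y2.86
G1 X16.00 Y8.00
; layer 5
G0 Z16.25
G0 X16.00 Y8.00
G1 X14.13 Y13.14
G1 X9.39 Y15.88
G1 X4.00 Y14.93
G1 X0.48 Y10.74
G1 X0.48 Y5.26
G1 X4.00 Y1.07
G1 X9.39 Y0.12
G1 X14.13 Y2.86
G1 X16.00 Y8.00
; layer 6
G0 Z19.50
G0 X16.00 Y8.00
G1 X14.13 Y13.14
G1 X9.39 Y15.88
G1 X4.00 Y14.93
G1 X0.48 Y10.74
G1 X0.48 Y5.26
G1 X4.00 Y1.07
G1 X9.39 Y0.12
G1 X14.13 Y2.86
G1 X16.00 Y8.00
; layer 7
G0 Z22.75
G0 X16.00 Y8.00
G1 X14.13 Y13.14
G1 X9.39 Y15.88
G1 X4.00 Y14.93
G1 X0.48 Y10.74
G1 X0.48 Y5.26
G1 X4.00 Y1.07
G1 X9.39 Y0.12
G1 X14.13 Y2.86
G1 X16.00 Y8.00
; layer 8
G0 Z26.00
G0 X16.00 Y8.00
G1 X14.13 Y13.14
G1 X9.39 Y15.88
G1 X4.00 Y14.93
G1 X0.48 Y10.74
G1 X0.48 Y5.26
G1 X4.00 Y1.07
G1 X9.39 Y0.12
G1 X14.13 Y2.86
G1 X16.00 Y8.00
M2 ; end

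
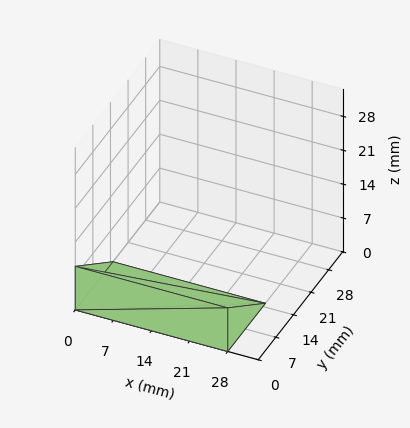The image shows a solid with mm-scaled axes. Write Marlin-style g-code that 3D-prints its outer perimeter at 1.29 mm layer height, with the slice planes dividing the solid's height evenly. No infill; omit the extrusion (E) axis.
Reading the render: the shape is a wedge (ramp): 28 × 15 mm base, rising to 9 mm along the y=0 edge and sloping linearly to z=0 at y=15 (dimensions read to the nearest mm from the axis ticks). For the g-code, the solid's height is divided into equal slices at the stated Δz and each level perimeter traced with G1 moves after a G0 lift.

; perimeter-only toolpath
G21 ; units = mm
G90 ; absolute positioning
G28 ; home
; layer 1
G0 Z1.29
G0 X0.00 Y0.00
G1 X28.00 Y0.00
G1 X28.00 Y12.86
G1 X0.00 Y12.86
G1 X0.00 Y0.00
; layer 2
G0 Z2.57
G0 X0.00 Y0.00
G1 X28.00 Y0.00
G1 X28.00 Y10.71
G1 X0.00 Y10.71
G1 X0.00 Y0.00
; layer 3
G0 Z3.86
G0 X0.00 Y0.00
G1 X28.00 Y0.00
G1 X28.00 Y8.57
G1 X0.00 Y8.57
G1 X0.00 Y0.00
; layer 4
G0 Z5.14
G0 X0.00 Y0.00
G1 X28.00 Y0.00
G1 X28.00 Y6.43
G1 X0.00 Y6.43
G1 X0.00 Y0.00
; layer 5
G0 Z6.43
G0 X0.00 Y0.00
G1 X28.00 Y0.00
G1 X28.00 Y4.29
G1 X0.00 Y4.29
G1 X0.00 Y0.00
; layer 6
G0 Z7.71
G0 X0.00 Y0.00
G1 X28.00 Y0.00
G1 X28.00 Y2.14
G1 X0.00 Y2.14
G1 X0.00 Y0.00
M2 ; end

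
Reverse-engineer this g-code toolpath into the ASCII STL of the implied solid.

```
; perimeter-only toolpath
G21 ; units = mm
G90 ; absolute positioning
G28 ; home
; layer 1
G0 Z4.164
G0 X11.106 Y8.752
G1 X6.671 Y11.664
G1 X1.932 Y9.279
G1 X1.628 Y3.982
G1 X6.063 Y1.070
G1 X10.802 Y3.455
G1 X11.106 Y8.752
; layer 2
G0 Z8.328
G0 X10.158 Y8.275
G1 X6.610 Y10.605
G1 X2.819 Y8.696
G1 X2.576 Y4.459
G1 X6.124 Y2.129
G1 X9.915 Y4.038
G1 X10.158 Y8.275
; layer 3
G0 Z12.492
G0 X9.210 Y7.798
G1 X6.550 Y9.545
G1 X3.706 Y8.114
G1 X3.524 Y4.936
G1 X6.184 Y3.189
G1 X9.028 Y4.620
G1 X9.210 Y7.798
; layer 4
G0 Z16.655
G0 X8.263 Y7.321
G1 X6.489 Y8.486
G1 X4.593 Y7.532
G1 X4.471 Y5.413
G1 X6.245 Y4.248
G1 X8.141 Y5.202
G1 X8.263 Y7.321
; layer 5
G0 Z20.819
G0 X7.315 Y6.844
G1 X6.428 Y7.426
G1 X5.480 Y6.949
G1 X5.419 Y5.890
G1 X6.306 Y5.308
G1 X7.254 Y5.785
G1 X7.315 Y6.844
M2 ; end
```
solid part
  facet normal 0.0000 0.0000 -1.0000
    outer loop
      vertex 1.045 9.861 0.000
      vertex 6.732 12.724 0.000
      vertex 12.054 9.229 0.000
    endloop
  endfacet
  facet normal 0.0000 0.0000 -1.0000
    outer loop
      vertex 0.680 3.505 0.000
      vertex 1.045 9.861 0.000
      vertex 12.054 9.229 0.000
    endloop
  endfacet
  facet normal 0.0000 0.0000 -1.0000
    outer loop
      vertex 6.002 0.010 0.000
      vertex 0.680 3.505 0.000
      vertex 12.054 9.229 0.000
    endloop
  endfacet
  facet normal 0.0000 0.0000 -1.0000
    outer loop
      vertex 11.689 2.873 0.000
      vertex 6.002 0.010 0.000
      vertex 12.054 9.229 0.000
    endloop
  endfacet
  facet normal 0.5360 0.8162 0.2155
    outer loop
      vertex 12.054 9.229 0.000
      vertex 6.732 12.724 0.000
      vertex 6.367 6.367 24.983
    endloop
  endfacet
  facet normal -0.4391 0.8722 0.2155
    outer loop
      vertex 6.732 12.724 0.000
      vertex 1.045 9.861 0.000
      vertex 6.367 6.367 24.983
    endloop
  endfacet
  facet normal -0.9749 0.0560 0.2155
    outer loop
      vertex 1.045 9.861 0.000
      vertex 0.680 3.505 0.000
      vertex 6.367 6.367 24.983
    endloop
  endfacet
  facet normal -0.5360 -0.8162 0.2155
    outer loop
      vertex 0.680 3.505 0.000
      vertex 6.002 0.010 0.000
      vertex 6.367 6.367 24.983
    endloop
  endfacet
  facet normal 0.4391 -0.8722 0.2155
    outer loop
      vertex 6.002 0.010 0.000
      vertex 11.689 2.873 0.000
      vertex 6.367 6.367 24.983
    endloop
  endfacet
  facet normal 0.9749 -0.0560 0.2155
    outer loop
      vertex 11.689 2.873 0.000
      vertex 12.054 9.229 0.000
      vertex 6.367 6.367 24.983
    endloop
  endfacet
endsolid part

The G0 Z moves step by Δz≈4.164 mm. The G1 loops shrink linearly with z, so the solid tapers from its base footprint up to z≈25. Closing with a flat bottom cap and the tapered top and triangulating gives 10 facets — a regular 6-sided pyramid, base circumscribed radius ≈ 6.37 mm, apex at z ≈ 25 mm.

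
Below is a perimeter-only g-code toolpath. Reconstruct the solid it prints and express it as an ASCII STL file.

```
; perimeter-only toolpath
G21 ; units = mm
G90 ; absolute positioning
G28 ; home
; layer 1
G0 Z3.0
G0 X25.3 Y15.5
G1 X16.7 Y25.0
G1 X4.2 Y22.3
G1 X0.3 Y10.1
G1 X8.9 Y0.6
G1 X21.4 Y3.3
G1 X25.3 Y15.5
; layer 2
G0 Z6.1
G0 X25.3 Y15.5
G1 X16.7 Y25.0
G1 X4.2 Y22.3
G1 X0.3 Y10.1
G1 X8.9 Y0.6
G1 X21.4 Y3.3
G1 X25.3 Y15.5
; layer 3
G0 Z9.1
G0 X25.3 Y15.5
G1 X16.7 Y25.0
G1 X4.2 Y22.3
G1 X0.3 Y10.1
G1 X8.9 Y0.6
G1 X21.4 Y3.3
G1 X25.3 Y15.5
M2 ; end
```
solid part
  facet normal 0.0000 0.0000 -1.0000
    outer loop
      vertex 4.2 22.3 0.0
      vertex 16.7 25.0 0.0
      vertex 25.3 15.5 0.0
    endloop
  endfacet
  facet normal 0.0000 0.0000 -1.0000
    outer loop
      vertex 0.3 10.1 0.0
      vertex 4.2 22.3 0.0
      vertex 25.3 15.5 0.0
    endloop
  endfacet
  facet normal 0.0000 0.0000 -1.0000
    outer loop
      vertex 8.9 0.6 0.0
      vertex 0.3 10.1 0.0
      vertex 25.3 15.5 0.0
    endloop
  endfacet
  facet normal 0.0000 0.0000 -1.0000
    outer loop
      vertex 21.4 3.3 0.0
      vertex 8.9 0.6 0.0
      vertex 25.3 15.5 0.0
    endloop
  endfacet
  facet normal 0.0000 0.0000 1.0000
    outer loop
      vertex 25.3 15.5 9.1
      vertex 16.7 25.0 9.1
      vertex 4.2 22.3 9.1
    endloop
  endfacet
  facet normal 0.0000 0.0000 1.0000
    outer loop
      vertex 25.3 15.5 9.1
      vertex 4.2 22.3 9.1
      vertex 0.3 10.1 9.1
    endloop
  endfacet
  facet normal 0.0000 0.0000 1.0000
    outer loop
      vertex 25.3 15.5 9.1
      vertex 0.3 10.1 9.1
      vertex 8.9 0.6 9.1
    endloop
  endfacet
  facet normal 0.0000 0.0000 1.0000
    outer loop
      vertex 25.3 15.5 9.1
      vertex 8.9 0.6 9.1
      vertex 21.4 3.3 9.1
    endloop
  endfacet
  facet normal 0.7414 0.6711 0.0000
    outer loop
      vertex 25.3 15.5 0.0
      vertex 16.7 25.0 0.0
      vertex 16.7 25.0 9.1
    endloop
  endfacet
  facet normal 0.7414 0.6711 0.0000
    outer loop
      vertex 25.3 15.5 0.0
      vertex 16.7 25.0 9.1
      vertex 25.3 15.5 9.1
    endloop
  endfacet
  facet normal -0.2111 0.9775 0.0000
    outer loop
      vertex 16.7 25.0 0.0
      vertex 4.2 22.3 0.0
      vertex 4.2 22.3 9.1
    endloop
  endfacet
  facet normal -0.2111 0.9775 0.0000
    outer loop
      vertex 16.7 25.0 0.0
      vertex 4.2 22.3 9.1
      vertex 16.7 25.0 9.1
    endloop
  endfacet
  facet normal -0.9525 0.3045 0.0000
    outer loop
      vertex 4.2 22.3 0.0
      vertex 0.3 10.1 0.0
      vertex 0.3 10.1 9.1
    endloop
  endfacet
  facet normal -0.9525 0.3045 0.0000
    outer loop
      vertex 4.2 22.3 0.0
      vertex 0.3 10.1 9.1
      vertex 4.2 22.3 9.1
    endloop
  endfacet
  facet normal -0.7414 -0.6711 0.0000
    outer loop
      vertex 0.3 10.1 0.0
      vertex 8.9 0.6 0.0
      vertex 8.9 0.6 9.1
    endloop
  endfacet
  facet normal -0.7414 -0.6711 0.0000
    outer loop
      vertex 0.3 10.1 0.0
      vertex 8.9 0.6 9.1
      vertex 0.3 10.1 9.1
    endloop
  endfacet
  facet normal 0.2111 -0.9775 0.0000
    outer loop
      vertex 8.9 0.6 0.0
      vertex 21.4 3.3 0.0
      vertex 21.4 3.3 9.1
    endloop
  endfacet
  facet normal 0.2111 -0.9775 0.0000
    outer loop
      vertex 8.9 0.6 0.0
      vertex 21.4 3.3 9.1
      vertex 8.9 0.6 9.1
    endloop
  endfacet
  facet normal 0.9525 -0.3045 0.0000
    outer loop
      vertex 21.4 3.3 0.0
      vertex 25.3 15.5 0.0
      vertex 25.3 15.5 9.1
    endloop
  endfacet
  facet normal 0.9525 -0.3045 0.0000
    outer loop
      vertex 21.4 3.3 0.0
      vertex 25.3 15.5 9.1
      vertex 21.4 3.3 9.1
    endloop
  endfacet
endsolid part

The G0 Z moves step by Δz≈3.0 mm. Every layer's G1 loop is the same polygon, so the solid is a straight extrusion of it from z=0 to z≈9.1. Closing with flat bottom and top caps and triangulating gives 20 facets — a regular 6-sided prism (a cylinder approximated with 6 flat sides), circumscribed radius ≈ 12.8 mm, height ≈ 9.1 mm.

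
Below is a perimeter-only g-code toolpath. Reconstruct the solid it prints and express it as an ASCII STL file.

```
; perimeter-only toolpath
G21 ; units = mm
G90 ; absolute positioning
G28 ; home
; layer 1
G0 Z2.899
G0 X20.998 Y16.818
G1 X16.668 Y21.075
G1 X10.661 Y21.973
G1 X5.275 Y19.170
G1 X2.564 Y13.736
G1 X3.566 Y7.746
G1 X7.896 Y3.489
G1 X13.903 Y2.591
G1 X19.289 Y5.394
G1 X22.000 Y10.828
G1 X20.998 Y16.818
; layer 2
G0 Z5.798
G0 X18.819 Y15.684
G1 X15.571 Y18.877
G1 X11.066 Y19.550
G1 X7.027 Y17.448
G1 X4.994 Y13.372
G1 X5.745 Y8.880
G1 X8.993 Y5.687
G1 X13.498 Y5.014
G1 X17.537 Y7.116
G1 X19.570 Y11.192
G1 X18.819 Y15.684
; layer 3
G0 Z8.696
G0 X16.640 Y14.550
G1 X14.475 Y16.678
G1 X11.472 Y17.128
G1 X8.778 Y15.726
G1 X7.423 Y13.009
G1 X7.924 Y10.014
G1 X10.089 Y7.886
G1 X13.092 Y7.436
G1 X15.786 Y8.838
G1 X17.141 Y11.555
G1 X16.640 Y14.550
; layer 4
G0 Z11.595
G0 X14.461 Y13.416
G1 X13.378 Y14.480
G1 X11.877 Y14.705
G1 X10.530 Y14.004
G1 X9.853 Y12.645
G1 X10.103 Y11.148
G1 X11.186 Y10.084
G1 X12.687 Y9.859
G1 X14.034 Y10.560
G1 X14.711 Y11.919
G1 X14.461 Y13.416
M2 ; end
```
solid part
  facet normal 0.0000 0.0000 -1.0000
    outer loop
      vertex 10.256 24.396 0.000
      vertex 17.764 23.273 0.000
      vertex 23.177 17.952 0.000
    endloop
  endfacet
  facet normal 0.0000 0.0000 -1.0000
    outer loop
      vertex 3.523 20.892 0.000
      vertex 10.256 24.396 0.000
      vertex 23.177 17.952 0.000
    endloop
  endfacet
  facet normal 0.0000 0.0000 -1.0000
    outer loop
      vertex 0.135 14.099 0.000
      vertex 3.523 20.892 0.000
      vertex 23.177 17.952 0.000
    endloop
  endfacet
  facet normal 0.0000 0.0000 -1.0000
    outer loop
      vertex 1.387 6.612 0.000
      vertex 0.135 14.099 0.000
      vertex 23.177 17.952 0.000
    endloop
  endfacet
  facet normal 0.0000 0.0000 -1.0000
    outer loop
      vertex 6.800 1.291 0.000
      vertex 1.387 6.612 0.000
      vertex 23.177 17.952 0.000
    endloop
  endfacet
  facet normal 0.0000 0.0000 -1.0000
    outer loop
      vertex 14.308 0.168 0.000
      vertex 6.800 1.291 0.000
      vertex 23.177 17.952 0.000
    endloop
  endfacet
  facet normal 0.0000 0.0000 -1.0000
    outer loop
      vertex 21.041 3.672 0.000
      vertex 14.308 0.168 0.000
      vertex 23.177 17.952 0.000
    endloop
  endfacet
  facet normal 0.0000 0.0000 -1.0000
    outer loop
      vertex 24.429 10.465 0.000
      vertex 21.041 3.672 0.000
      vertex 23.177 17.952 0.000
    endloop
  endfacet
  facet normal 0.5458 0.5553 0.6275
    outer loop
      vertex 23.177 17.952 0.000
      vertex 17.764 23.273 0.000
      vertex 12.282 12.282 14.494
    endloop
  endfacet
  facet normal 0.1152 0.7700 0.6275
    outer loop
      vertex 17.764 23.273 0.000
      vertex 10.256 24.396 0.000
      vertex 12.282 12.282 14.494
    endloop
  endfacet
  facet normal -0.3594 0.6907 0.6275
    outer loop
      vertex 10.256 24.396 0.000
      vertex 3.523 20.892 0.000
      vertex 12.282 12.282 14.494
    endloop
  endfacet
  facet normal -0.6968 0.3475 0.6275
    outer loop
      vertex 3.523 20.892 0.000
      vertex 0.135 14.099 0.000
      vertex 12.282 12.282 14.494
    endloop
  endfacet
  facet normal -0.7680 -0.1284 0.6275
    outer loop
      vertex 0.135 14.099 0.000
      vertex 1.387 6.612 0.000
      vertex 12.282 12.282 14.494
    endloop
  endfacet
  facet normal -0.5458 -0.5553 0.6275
    outer loop
      vertex 1.387 6.612 0.000
      vertex 6.800 1.291 0.000
      vertex 12.282 12.282 14.494
    endloop
  endfacet
  facet normal -0.1152 -0.7700 0.6275
    outer loop
      vertex 6.800 1.291 0.000
      vertex 14.308 0.168 0.000
      vertex 12.282 12.282 14.494
    endloop
  endfacet
  facet normal 0.3594 -0.6907 0.6275
    outer loop
      vertex 14.308 0.168 0.000
      vertex 21.041 3.672 0.000
      vertex 12.282 12.282 14.494
    endloop
  endfacet
  facet normal 0.6968 -0.3475 0.6275
    outer loop
      vertex 21.041 3.672 0.000
      vertex 24.429 10.465 0.000
      vertex 12.282 12.282 14.494
    endloop
  endfacet
  facet normal 0.7680 0.1284 0.6275
    outer loop
      vertex 24.429 10.465 0.000
      vertex 23.177 17.952 0.000
      vertex 12.282 12.282 14.494
    endloop
  endfacet
endsolid part

The G0 Z moves step by Δz≈2.899 mm. The G1 loops shrink linearly with z, so the solid tapers from its base footprint up to z≈14.5. Closing with a flat bottom cap and the tapered top and triangulating gives 18 facets — a regular 10-sided pyramid, base circumscribed radius ≈ 12.3 mm, apex at z ≈ 14.5 mm.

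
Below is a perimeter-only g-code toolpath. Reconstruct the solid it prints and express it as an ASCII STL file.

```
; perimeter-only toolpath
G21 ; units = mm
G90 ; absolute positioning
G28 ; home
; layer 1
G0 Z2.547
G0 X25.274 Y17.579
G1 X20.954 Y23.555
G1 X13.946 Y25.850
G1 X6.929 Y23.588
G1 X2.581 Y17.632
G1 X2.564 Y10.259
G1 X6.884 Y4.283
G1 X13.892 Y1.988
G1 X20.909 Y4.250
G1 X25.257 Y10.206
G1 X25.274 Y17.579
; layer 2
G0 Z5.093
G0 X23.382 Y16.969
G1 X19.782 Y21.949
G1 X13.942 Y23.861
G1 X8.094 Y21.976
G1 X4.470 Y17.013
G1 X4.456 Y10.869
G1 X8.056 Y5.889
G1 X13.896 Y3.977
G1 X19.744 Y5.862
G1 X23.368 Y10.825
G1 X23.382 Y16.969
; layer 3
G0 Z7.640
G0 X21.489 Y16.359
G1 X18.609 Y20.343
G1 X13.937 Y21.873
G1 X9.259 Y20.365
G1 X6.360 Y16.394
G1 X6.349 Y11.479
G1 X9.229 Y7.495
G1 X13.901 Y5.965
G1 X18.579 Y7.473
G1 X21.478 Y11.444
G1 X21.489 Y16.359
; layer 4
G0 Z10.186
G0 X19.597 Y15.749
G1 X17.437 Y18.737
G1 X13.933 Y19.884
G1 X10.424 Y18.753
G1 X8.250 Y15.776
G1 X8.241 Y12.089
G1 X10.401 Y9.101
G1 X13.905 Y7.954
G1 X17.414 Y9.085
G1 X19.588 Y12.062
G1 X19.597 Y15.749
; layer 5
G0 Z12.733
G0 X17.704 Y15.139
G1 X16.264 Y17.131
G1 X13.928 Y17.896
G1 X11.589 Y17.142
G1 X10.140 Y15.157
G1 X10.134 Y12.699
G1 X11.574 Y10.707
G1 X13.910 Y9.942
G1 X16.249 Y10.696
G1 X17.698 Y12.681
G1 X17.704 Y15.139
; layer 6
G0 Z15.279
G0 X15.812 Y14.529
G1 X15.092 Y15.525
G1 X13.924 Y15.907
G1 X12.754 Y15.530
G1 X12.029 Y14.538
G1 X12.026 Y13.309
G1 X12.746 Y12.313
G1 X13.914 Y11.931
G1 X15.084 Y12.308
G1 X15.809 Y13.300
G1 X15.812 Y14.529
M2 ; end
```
solid part
  facet normal 0.0000 0.0000 -1.0000
    outer loop
      vertex 13.951 27.838 0.000
      vertex 22.127 25.161 0.000
      vertex 27.167 18.189 0.000
    endloop
  endfacet
  facet normal 0.0000 0.0000 -1.0000
    outer loop
      vertex 5.764 25.199 0.000
      vertex 13.951 27.838 0.000
      vertex 27.167 18.189 0.000
    endloop
  endfacet
  facet normal 0.0000 0.0000 -1.0000
    outer loop
      vertex 0.691 18.251 0.000
      vertex 5.764 25.199 0.000
      vertex 27.167 18.189 0.000
    endloop
  endfacet
  facet normal 0.0000 0.0000 -1.0000
    outer loop
      vertex 0.671 9.649 0.000
      vertex 0.691 18.251 0.000
      vertex 27.167 18.189 0.000
    endloop
  endfacet
  facet normal 0.0000 0.0000 -1.0000
    outer loop
      vertex 5.711 2.677 0.000
      vertex 0.671 9.649 0.000
      vertex 27.167 18.189 0.000
    endloop
  endfacet
  facet normal 0.0000 0.0000 -1.0000
    outer loop
      vertex 13.887 0.000 0.000
      vertex 5.711 2.677 0.000
      vertex 27.167 18.189 0.000
    endloop
  endfacet
  facet normal 0.0000 0.0000 -1.0000
    outer loop
      vertex 22.074 2.639 0.000
      vertex 13.887 0.000 0.000
      vertex 27.167 18.189 0.000
    endloop
  endfacet
  facet normal 0.0000 0.0000 -1.0000
    outer loop
      vertex 27.147 9.587 0.000
      vertex 22.074 2.639 0.000
      vertex 27.167 18.189 0.000
    endloop
  endfacet
  facet normal 0.6506 0.4703 0.5962
    outer loop
      vertex 27.167 18.189 0.000
      vertex 22.127 25.161 0.000
      vertex 13.919 13.919 17.826
    endloop
  endfacet
  facet normal 0.2498 0.7630 0.5962
    outer loop
      vertex 22.127 25.161 0.000
      vertex 13.951 27.838 0.000
      vertex 13.919 13.919 17.826
    endloop
  endfacet
  facet normal -0.2463 0.7641 0.5962
    outer loop
      vertex 13.951 27.838 0.000
      vertex 5.764 25.199 0.000
      vertex 13.919 13.919 17.826
    endloop
  endfacet
  facet normal -0.6484 0.4734 0.5962
    outer loop
      vertex 5.764 25.199 0.000
      vertex 0.691 18.251 0.000
      vertex 13.919 13.919 17.826
    endloop
  endfacet
  facet normal -0.8028 0.0019 0.5962
    outer loop
      vertex 0.691 18.251 0.000
      vertex 0.671 9.649 0.000
      vertex 13.919 13.919 17.826
    endloop
  endfacet
  facet normal -0.6506 -0.4703 0.5962
    outer loop
      vertex 0.671 9.649 0.000
      vertex 5.711 2.677 0.000
      vertex 13.919 13.919 17.826
    endloop
  endfacet
  facet normal -0.2498 -0.7630 0.5962
    outer loop
      vertex 5.711 2.677 0.000
      vertex 13.887 0.000 0.000
      vertex 13.919 13.919 17.826
    endloop
  endfacet
  facet normal 0.2463 -0.7641 0.5962
    outer loop
      vertex 13.887 0.000 0.000
      vertex 22.074 2.639 0.000
      vertex 13.919 13.919 17.826
    endloop
  endfacet
  facet normal 0.6484 -0.4734 0.5962
    outer loop
      vertex 22.074 2.639 0.000
      vertex 27.147 9.587 0.000
      vertex 13.919 13.919 17.826
    endloop
  endfacet
  facet normal 0.8028 -0.0019 0.5962
    outer loop
      vertex 27.147 9.587 0.000
      vertex 27.167 18.189 0.000
      vertex 13.919 13.919 17.826
    endloop
  endfacet
endsolid part

The G0 Z moves step by Δz≈2.547 mm. The G1 loops shrink linearly with z, so the solid tapers from its base footprint up to z≈17.8. Closing with a flat bottom cap and the tapered top and triangulating gives 18 facets — a regular 10-sided pyramid, base circumscribed radius ≈ 13.9 mm, apex at z ≈ 17.8 mm.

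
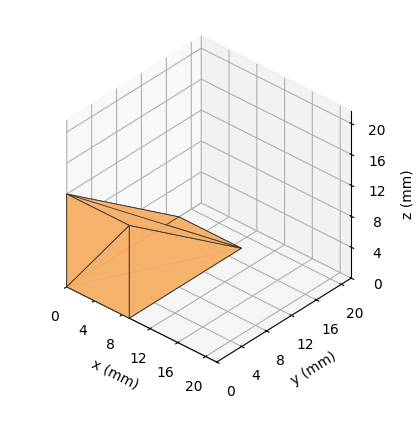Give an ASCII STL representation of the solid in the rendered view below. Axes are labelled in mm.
Reading the render: the shape is a wedge (ramp): 9 × 18 mm base, rising to 12 mm along the y=0 edge and sloping linearly to z=0 at y=18 (dimensions read to the nearest mm from the axis ticks). For the STL, each face is triangulated and given an outward normal.

solid part
  facet normal 0.0000 0.0000 -1.0000
    outer loop
      vertex 9.000 18.000 0.000
      vertex 9.000 0.000 0.000
      vertex 0.000 0.000 0.000
    endloop
  endfacet
  facet normal 0.0000 0.0000 -1.0000
    outer loop
      vertex 0.000 18.000 0.000
      vertex 9.000 18.000 0.000
      vertex 0.000 0.000 0.000
    endloop
  endfacet
  facet normal 0.0000 -1.0000 0.0000
    outer loop
      vertex 0.000 0.000 0.000
      vertex 9.000 0.000 0.000
      vertex 9.000 0.000 12.000
    endloop
  endfacet
  facet normal 0.0000 -1.0000 0.0000
    outer loop
      vertex 0.000 0.000 0.000
      vertex 9.000 0.000 12.000
      vertex 0.000 0.000 12.000
    endloop
  endfacet
  facet normal 0.0000 0.5547 0.8321
    outer loop
      vertex 0.000 0.000 12.000
      vertex 9.000 0.000 12.000
      vertex 9.000 18.000 0.000
    endloop
  endfacet
  facet normal 0.0000 0.5547 0.8321
    outer loop
      vertex 0.000 0.000 12.000
      vertex 9.000 18.000 0.000
      vertex 0.000 18.000 0.000
    endloop
  endfacet
  facet normal -1.0000 0.0000 0.0000
    outer loop
      vertex 0.000 0.000 12.000
      vertex 0.000 18.000 0.000
      vertex 0.000 0.000 0.000
    endloop
  endfacet
  facet normal 1.0000 0.0000 0.0000
    outer loop
      vertex 9.000 0.000 0.000
      vertex 9.000 18.000 0.000
      vertex 9.000 0.000 12.000
    endloop
  endfacet
endsolid part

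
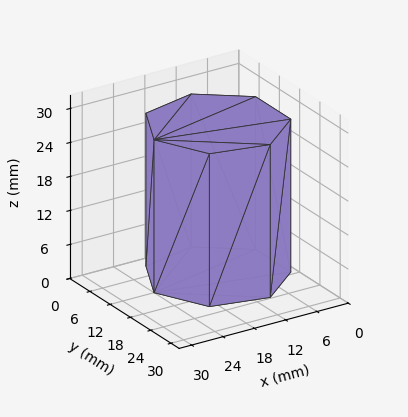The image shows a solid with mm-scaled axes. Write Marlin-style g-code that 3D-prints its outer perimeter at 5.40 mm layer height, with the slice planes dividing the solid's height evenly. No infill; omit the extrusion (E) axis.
Reading the render: the shape is a regular 7-sided prism (a cylinder approximated with 7 flat sides), circumscribed radius ≈ 12 mm, height ≈ 27 mm (dimensions read to the nearest mm from the axis ticks). For the g-code, the solid's height is divided into equal slices at the stated Δz and each level perimeter traced with G1 moves after a G0 lift.

; perimeter-only toolpath
G21 ; units = mm
G90 ; absolute positioning
G28 ; home
; layer 1
G0 Z5.40
G0 X24.00 Y12.00
G1 X19.48 Y21.38
G1 X9.33 Y23.70
G1 X1.19 Y17.21
G1 X1.19 Y6.79
G1 X9.33 Y0.30
G1 X19.48 Y2.62
G1 X24.00 Y12.00
; layer 2
G0 Z10.80
G0 X24.00 Y12.00
G1 X19.48 Y21.38
G1 X9.33 Y23.70
G1 X1.19 Y17.21
G1 X1.19 Y6.79
G1 X9.33 Y0.30
G1 X19.48 Y2.62
G1 X24.00 Y12.00
; layer 3
G0 Z16.20
G0 X24.00 Y12.00
G1 X19.48 Y21.38
G1 X9.33 Y23.70
G1 X1.19 Y17.21
G1 X1.19 Y6.79
G1 X9.33 Y0.30
G1 X19.48 Y2.62
G1 X24.00 Y12.00
; layer 4
G0 Z21.60
G0 X24.00 Y12.00
G1 X19.48 Y21.38
G1 X9.33 Y23.70
G1 X1.19 Y17.21
G1 X1.19 Y6.79
G1 X9.33 Y0.30
G1 X19.48 Y2.62
G1 X24.00 Y12.00
; layer 5
G0 Z27.00
G0 X24.00 Y12.00
G1 X19.48 Y21.38
G1 X9.33 Y23.70
G1 X1.19 Y17.21
G1 X1.19 Y6.79
G1 X9.33 Y0.30
G1 X19.48 Y2.62
G1 X24.00 Y12.00
M2 ; end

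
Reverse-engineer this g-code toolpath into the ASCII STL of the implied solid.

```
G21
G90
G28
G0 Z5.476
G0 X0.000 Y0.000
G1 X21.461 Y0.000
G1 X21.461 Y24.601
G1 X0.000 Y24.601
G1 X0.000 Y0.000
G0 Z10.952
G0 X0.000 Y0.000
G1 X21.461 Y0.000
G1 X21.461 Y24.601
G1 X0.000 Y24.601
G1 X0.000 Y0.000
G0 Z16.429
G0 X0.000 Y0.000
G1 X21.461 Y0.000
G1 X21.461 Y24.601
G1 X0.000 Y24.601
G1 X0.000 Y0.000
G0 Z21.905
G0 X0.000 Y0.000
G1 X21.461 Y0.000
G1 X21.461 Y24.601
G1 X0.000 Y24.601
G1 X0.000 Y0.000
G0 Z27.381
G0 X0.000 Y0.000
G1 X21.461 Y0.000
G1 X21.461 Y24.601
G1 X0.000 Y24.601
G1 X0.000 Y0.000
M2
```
solid part
  facet normal 0.0000 0.0000 -1.0000
    outer loop
      vertex 21.461 24.601 0.000
      vertex 21.461 0.000 0.000
      vertex 0.000 0.000 0.000
    endloop
  endfacet
  facet normal 0.0000 0.0000 -1.0000
    outer loop
      vertex 0.000 24.601 0.000
      vertex 21.461 24.601 0.000
      vertex 0.000 0.000 0.000
    endloop
  endfacet
  facet normal 0.0000 0.0000 1.0000
    outer loop
      vertex 0.000 0.000 27.381
      vertex 21.461 0.000 27.381
      vertex 21.461 24.601 27.381
    endloop
  endfacet
  facet normal 0.0000 0.0000 1.0000
    outer loop
      vertex 0.000 0.000 27.381
      vertex 21.461 24.601 27.381
      vertex 0.000 24.601 27.381
    endloop
  endfacet
  facet normal 0.0000 -1.0000 0.0000
    outer loop
      vertex 0.000 0.000 0.000
      vertex 21.461 0.000 0.000
      vertex 21.461 0.000 27.381
    endloop
  endfacet
  facet normal 0.0000 -1.0000 0.0000
    outer loop
      vertex 0.000 0.000 0.000
      vertex 21.461 0.000 27.381
      vertex 0.000 0.000 27.381
    endloop
  endfacet
  facet normal 0.0000 1.0000 0.0000
    outer loop
      vertex 21.461 24.601 27.381
      vertex 21.461 24.601 0.000
      vertex 0.000 24.601 0.000
    endloop
  endfacet
  facet normal 0.0000 1.0000 0.0000
    outer loop
      vertex 0.000 24.601 27.381
      vertex 21.461 24.601 27.381
      vertex 0.000 24.601 0.000
    endloop
  endfacet
  facet normal -1.0000 0.0000 0.0000
    outer loop
      vertex 0.000 24.601 27.381
      vertex 0.000 24.601 0.000
      vertex 0.000 0.000 0.000
    endloop
  endfacet
  facet normal -1.0000 0.0000 0.0000
    outer loop
      vertex 0.000 0.000 27.381
      vertex 0.000 24.601 27.381
      vertex 0.000 0.000 0.000
    endloop
  endfacet
  facet normal 1.0000 0.0000 0.0000
    outer loop
      vertex 21.461 0.000 0.000
      vertex 21.461 24.601 0.000
      vertex 21.461 24.601 27.381
    endloop
  endfacet
  facet normal 1.0000 0.0000 0.0000
    outer loop
      vertex 21.461 0.000 0.000
      vertex 21.461 24.601 27.381
      vertex 21.461 0.000 27.381
    endloop
  endfacet
endsolid part

The G0 Z moves step by Δz≈5.476 mm. Every layer's G1 loop is the same polygon, so the solid is a straight extrusion of it from z=0 to z≈27.4. Closing with flat bottom and top caps and triangulating gives 12 facets — a rectangular box, roughly 21.5 × 24.6 mm footprint and 27.4 mm tall.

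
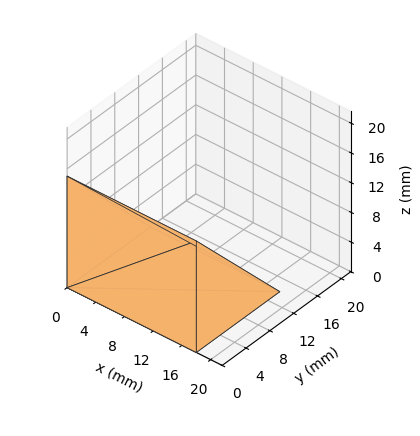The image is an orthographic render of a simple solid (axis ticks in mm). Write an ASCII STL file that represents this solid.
Reading the render: the shape is a wedge (ramp): 18 × 14 mm base, rising to 15 mm along the y=0 edge and sloping linearly to z=0 at y=14 (dimensions read to the nearest mm from the axis ticks). For the STL, each face is triangulated and given an outward normal.

solid part
  facet normal 0.0000 0.0000 -1.0000
    outer loop
      vertex 18.000 14.000 0.000
      vertex 18.000 0.000 0.000
      vertex 0.000 0.000 0.000
    endloop
  endfacet
  facet normal 0.0000 0.0000 -1.0000
    outer loop
      vertex 0.000 14.000 0.000
      vertex 18.000 14.000 0.000
      vertex 0.000 0.000 0.000
    endloop
  endfacet
  facet normal 0.0000 -1.0000 0.0000
    outer loop
      vertex 0.000 0.000 0.000
      vertex 18.000 0.000 0.000
      vertex 18.000 0.000 15.000
    endloop
  endfacet
  facet normal 0.0000 -1.0000 0.0000
    outer loop
      vertex 0.000 0.000 0.000
      vertex 18.000 0.000 15.000
      vertex 0.000 0.000 15.000
    endloop
  endfacet
  facet normal 0.0000 0.7311 0.6823
    outer loop
      vertex 0.000 0.000 15.000
      vertex 18.000 0.000 15.000
      vertex 18.000 14.000 0.000
    endloop
  endfacet
  facet normal 0.0000 0.7311 0.6823
    outer loop
      vertex 0.000 0.000 15.000
      vertex 18.000 14.000 0.000
      vertex 0.000 14.000 0.000
    endloop
  endfacet
  facet normal -1.0000 0.0000 0.0000
    outer loop
      vertex 0.000 0.000 15.000
      vertex 0.000 14.000 0.000
      vertex 0.000 0.000 0.000
    endloop
  endfacet
  facet normal 1.0000 0.0000 0.0000
    outer loop
      vertex 18.000 0.000 0.000
      vertex 18.000 14.000 0.000
      vertex 18.000 0.000 15.000
    endloop
  endfacet
endsolid part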